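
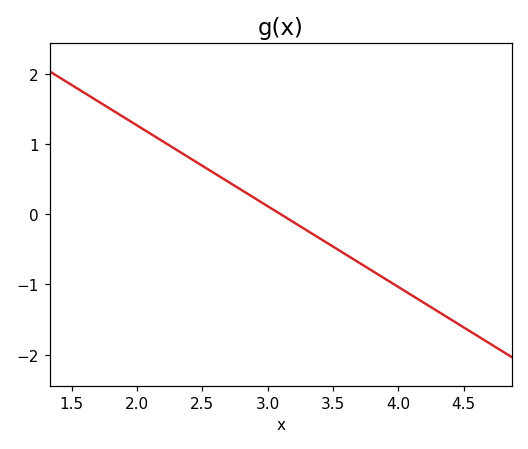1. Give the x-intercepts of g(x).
3.1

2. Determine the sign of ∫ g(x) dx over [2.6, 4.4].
negative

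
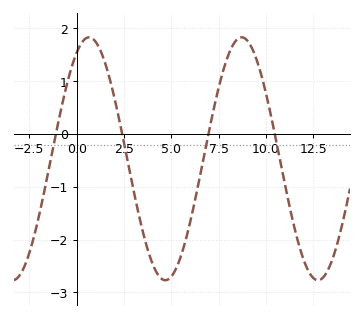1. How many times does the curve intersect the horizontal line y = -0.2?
4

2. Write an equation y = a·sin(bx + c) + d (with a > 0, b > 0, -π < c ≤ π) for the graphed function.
y = 2.3sin(0.78x + 1.06) - 0.47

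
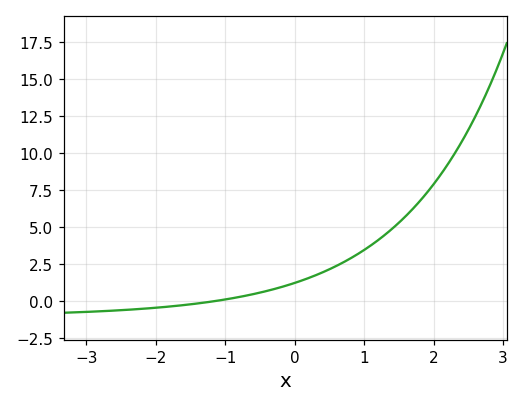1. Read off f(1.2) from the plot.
4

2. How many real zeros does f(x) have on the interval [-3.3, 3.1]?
1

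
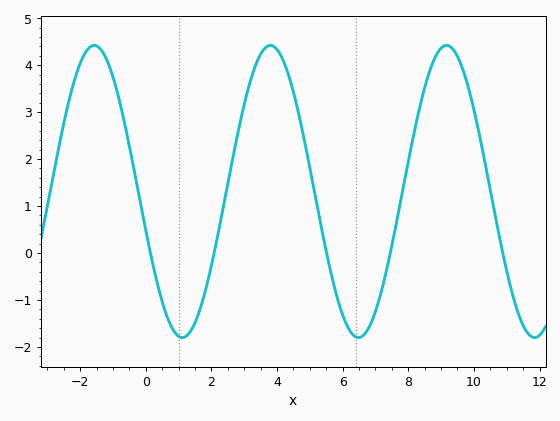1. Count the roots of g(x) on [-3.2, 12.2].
5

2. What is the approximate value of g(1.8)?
-0.842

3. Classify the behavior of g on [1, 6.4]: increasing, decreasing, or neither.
neither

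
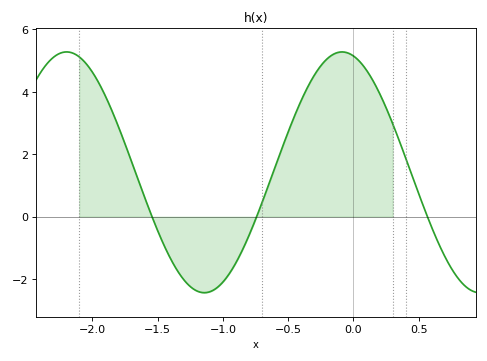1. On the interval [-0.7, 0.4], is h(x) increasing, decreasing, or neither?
neither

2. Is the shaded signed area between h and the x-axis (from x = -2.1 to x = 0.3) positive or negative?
positive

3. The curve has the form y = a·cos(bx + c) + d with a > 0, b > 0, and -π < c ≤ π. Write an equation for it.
y = 3.86cos(2.98x + 0.262) + 1.42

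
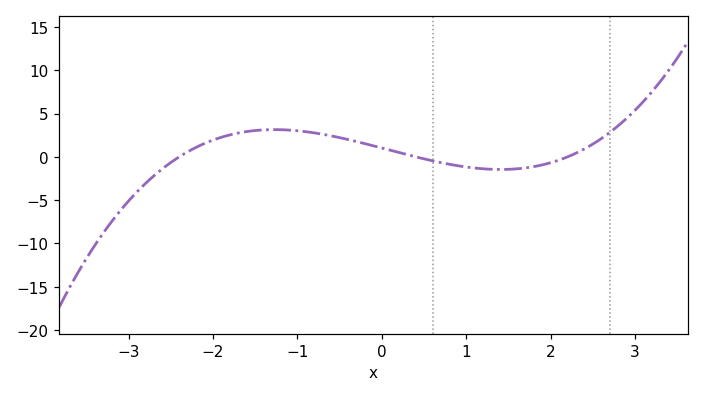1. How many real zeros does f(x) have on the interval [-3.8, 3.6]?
3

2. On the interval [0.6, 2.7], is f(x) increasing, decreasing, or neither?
neither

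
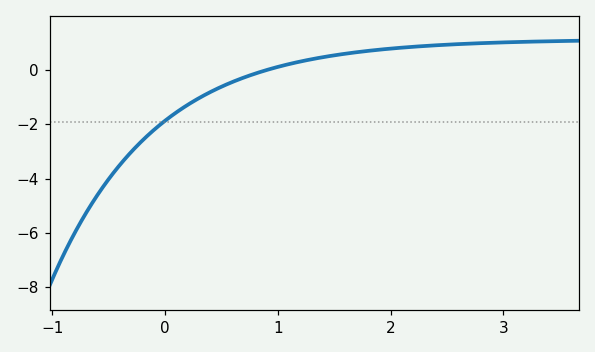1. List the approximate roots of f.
0.904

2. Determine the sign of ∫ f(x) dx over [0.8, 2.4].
positive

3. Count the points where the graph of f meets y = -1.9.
1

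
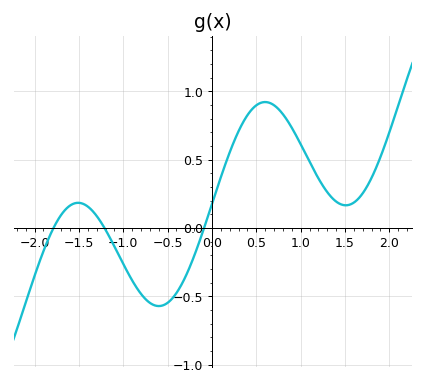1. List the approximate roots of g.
-1.8, -1.2, -0.1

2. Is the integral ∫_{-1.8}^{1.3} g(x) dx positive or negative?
positive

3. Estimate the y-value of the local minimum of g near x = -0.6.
-0.55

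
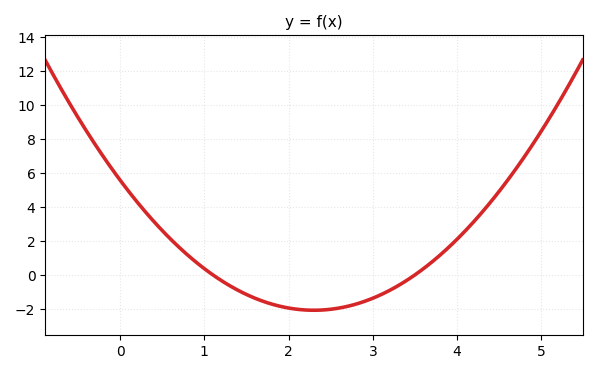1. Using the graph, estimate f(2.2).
-2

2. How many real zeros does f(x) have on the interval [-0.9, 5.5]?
2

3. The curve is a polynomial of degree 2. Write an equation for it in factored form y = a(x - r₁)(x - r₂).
y = 1.45(x - 1.1)(x - 3.5)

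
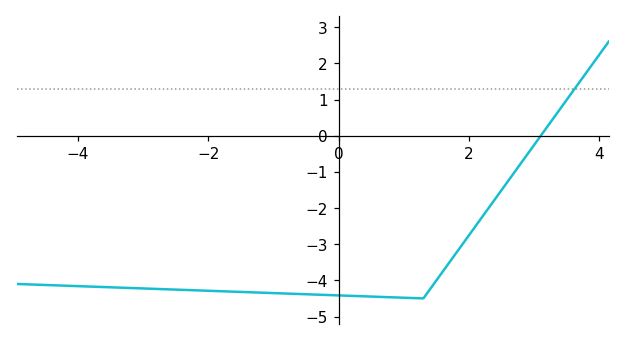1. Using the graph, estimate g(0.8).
-4.47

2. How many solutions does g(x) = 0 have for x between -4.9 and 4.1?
1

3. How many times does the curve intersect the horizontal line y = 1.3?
1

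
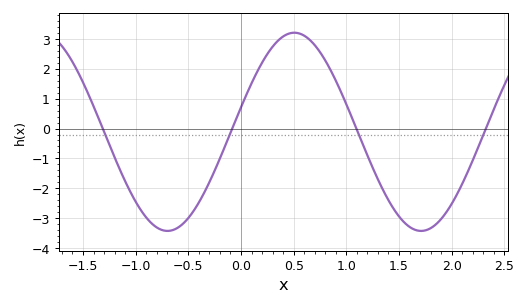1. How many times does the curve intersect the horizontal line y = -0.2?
4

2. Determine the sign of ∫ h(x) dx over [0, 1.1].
positive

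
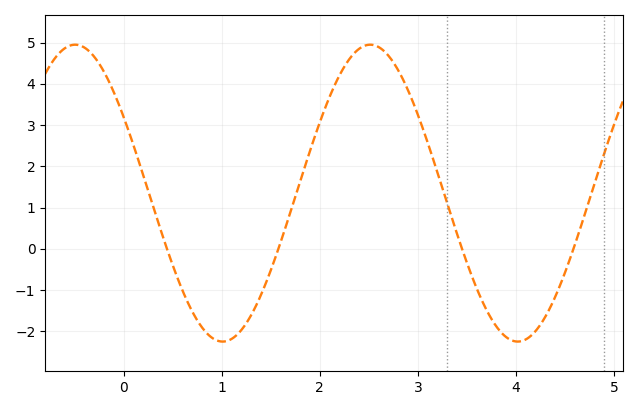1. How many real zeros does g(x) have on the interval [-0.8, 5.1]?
4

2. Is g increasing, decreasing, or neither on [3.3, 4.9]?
neither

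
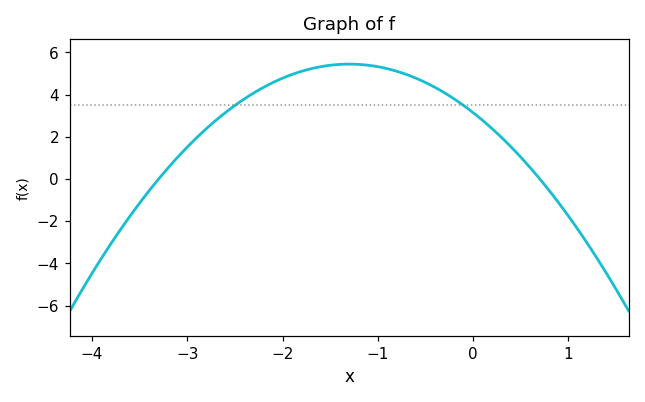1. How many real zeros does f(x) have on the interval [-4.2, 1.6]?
2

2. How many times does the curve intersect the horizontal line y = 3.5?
2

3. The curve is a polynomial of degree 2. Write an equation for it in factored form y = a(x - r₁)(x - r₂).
y = -1.36(x + 3.3)(x - 0.7)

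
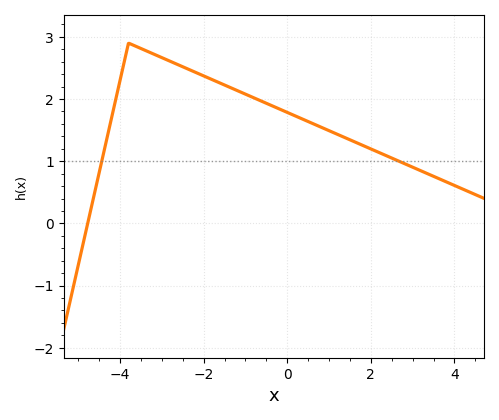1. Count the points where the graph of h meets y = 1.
2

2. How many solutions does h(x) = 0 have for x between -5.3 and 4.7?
1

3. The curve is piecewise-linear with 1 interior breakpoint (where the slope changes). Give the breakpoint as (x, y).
(-3.8, 2.9)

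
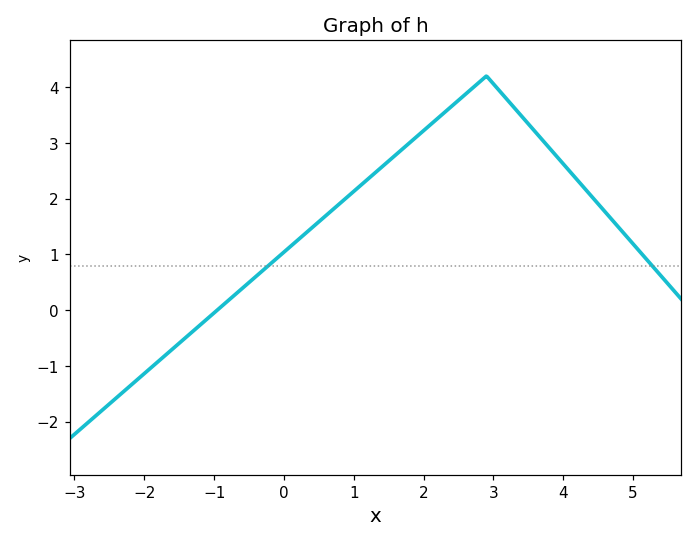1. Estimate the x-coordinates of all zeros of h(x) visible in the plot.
-0.956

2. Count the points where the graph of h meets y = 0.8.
2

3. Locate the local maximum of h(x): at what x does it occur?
2.9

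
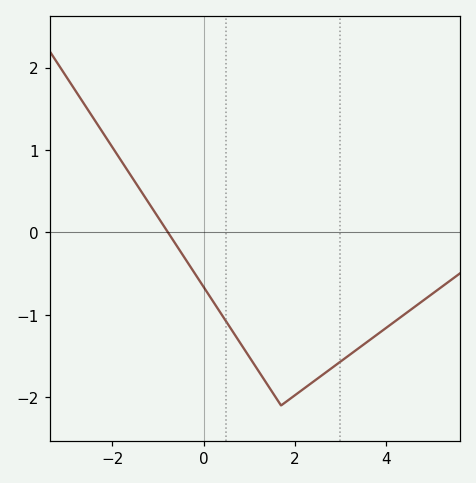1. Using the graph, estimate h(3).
-1.6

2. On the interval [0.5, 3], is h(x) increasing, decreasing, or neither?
neither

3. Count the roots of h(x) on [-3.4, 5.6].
1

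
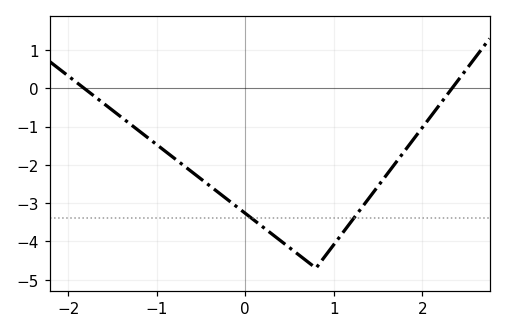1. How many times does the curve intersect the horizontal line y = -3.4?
2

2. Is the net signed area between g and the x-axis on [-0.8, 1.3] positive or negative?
negative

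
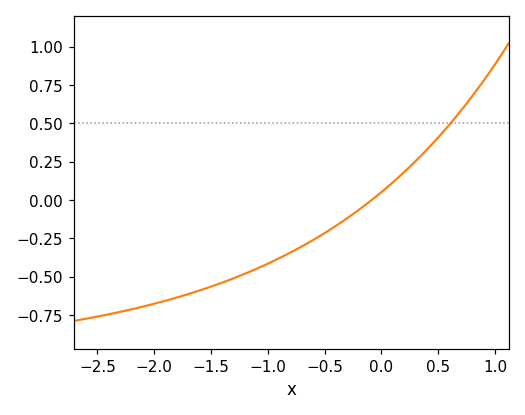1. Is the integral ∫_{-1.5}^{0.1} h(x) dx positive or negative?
negative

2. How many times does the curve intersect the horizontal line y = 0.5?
1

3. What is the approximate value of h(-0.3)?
-0.119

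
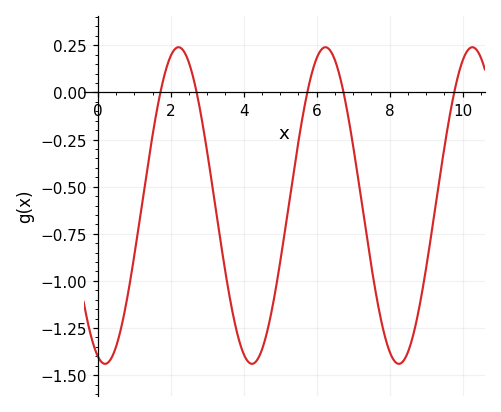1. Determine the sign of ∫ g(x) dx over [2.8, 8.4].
negative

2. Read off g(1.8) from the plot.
0.08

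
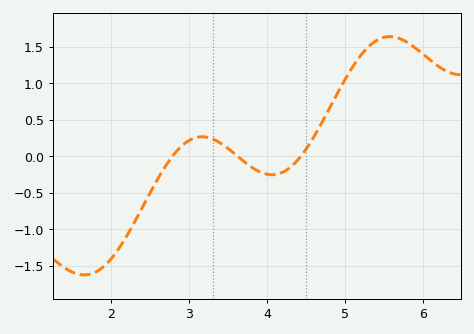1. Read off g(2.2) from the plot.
-1.09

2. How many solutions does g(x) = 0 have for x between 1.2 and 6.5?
3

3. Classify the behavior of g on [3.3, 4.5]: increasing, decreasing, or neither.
neither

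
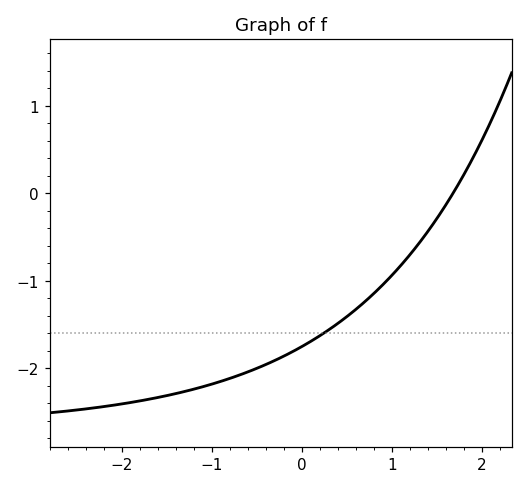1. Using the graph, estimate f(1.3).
-0.569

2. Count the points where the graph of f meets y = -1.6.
1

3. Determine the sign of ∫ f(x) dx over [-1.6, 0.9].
negative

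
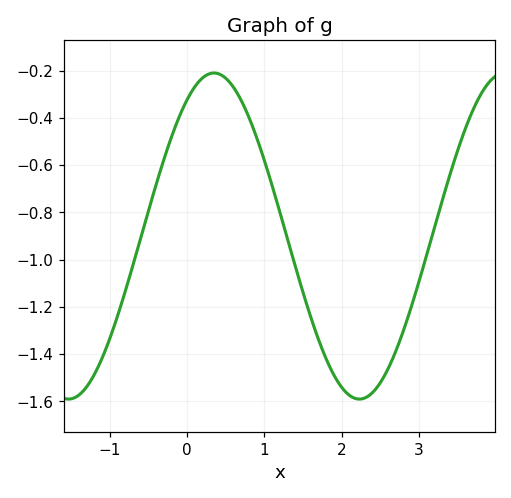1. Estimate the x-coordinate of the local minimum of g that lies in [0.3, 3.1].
2.23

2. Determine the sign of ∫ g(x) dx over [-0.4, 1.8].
negative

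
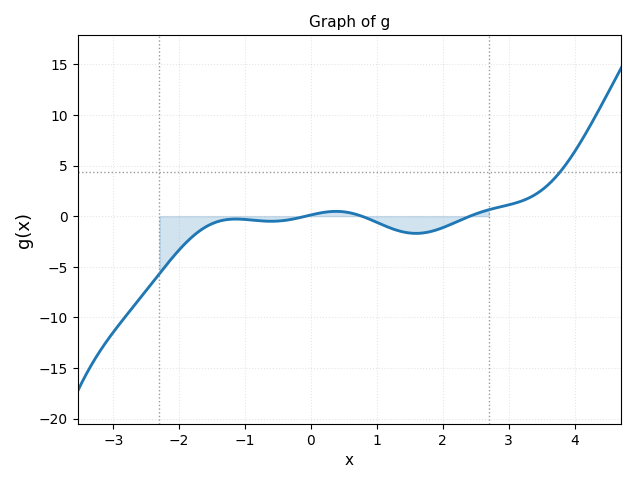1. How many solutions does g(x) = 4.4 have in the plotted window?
1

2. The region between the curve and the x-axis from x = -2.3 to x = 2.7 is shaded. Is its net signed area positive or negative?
negative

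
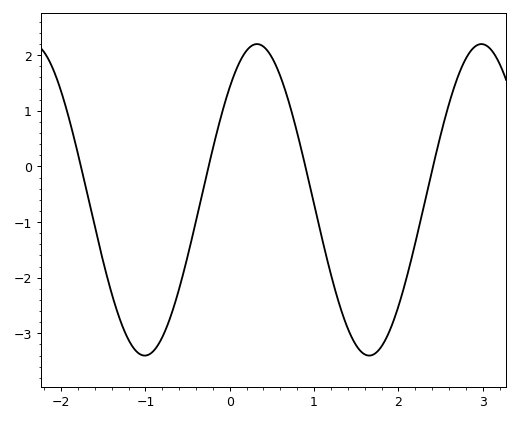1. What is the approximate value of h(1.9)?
-2.94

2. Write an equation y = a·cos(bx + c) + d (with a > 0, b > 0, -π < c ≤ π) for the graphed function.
y = 2.8cos(2.36x - 0.762) - 0.6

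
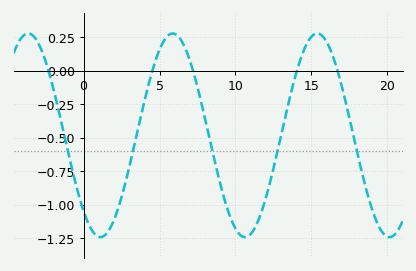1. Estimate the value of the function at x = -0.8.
-0.713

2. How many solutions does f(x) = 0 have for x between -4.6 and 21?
5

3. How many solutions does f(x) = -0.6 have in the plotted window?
5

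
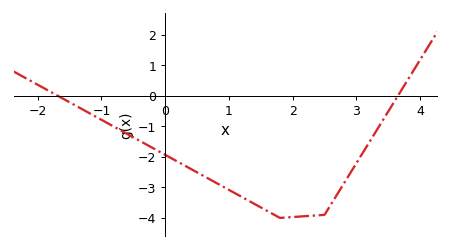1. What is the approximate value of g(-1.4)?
-0.326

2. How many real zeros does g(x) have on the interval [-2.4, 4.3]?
2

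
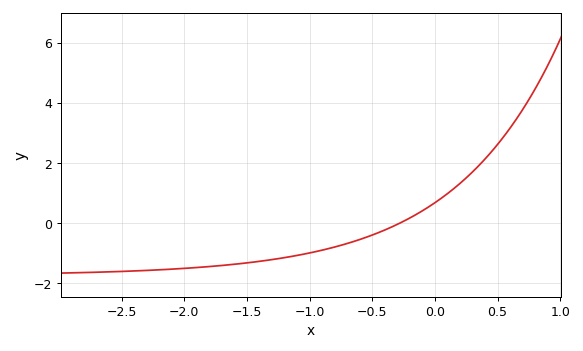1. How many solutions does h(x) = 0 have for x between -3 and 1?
1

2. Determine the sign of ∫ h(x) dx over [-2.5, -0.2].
negative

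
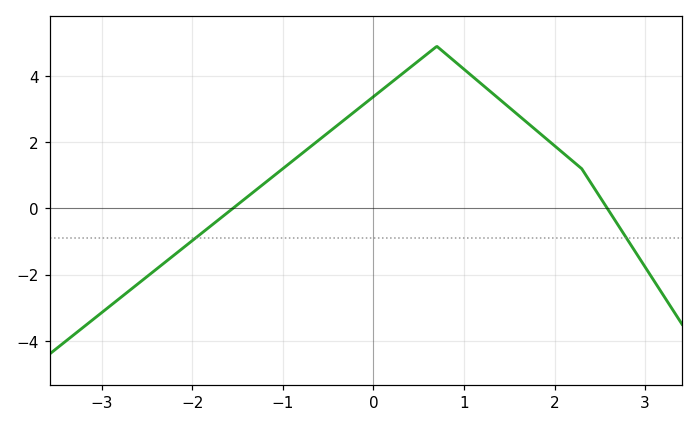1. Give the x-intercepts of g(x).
-1.6, 2.6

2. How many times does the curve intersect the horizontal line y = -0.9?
2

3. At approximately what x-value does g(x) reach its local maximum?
0.7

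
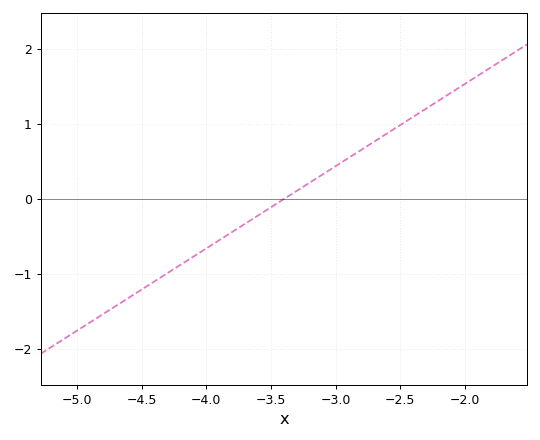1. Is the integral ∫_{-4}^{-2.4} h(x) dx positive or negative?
positive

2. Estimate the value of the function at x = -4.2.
-0.9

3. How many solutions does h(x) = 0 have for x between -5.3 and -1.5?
1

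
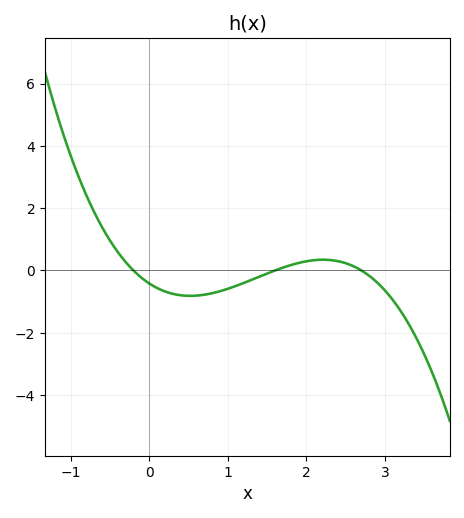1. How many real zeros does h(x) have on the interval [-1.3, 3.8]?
3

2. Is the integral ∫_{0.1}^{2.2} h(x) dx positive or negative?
negative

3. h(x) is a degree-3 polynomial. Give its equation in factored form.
y = -0.48(x + 0.2)(x - 1.6)(x - 2.7)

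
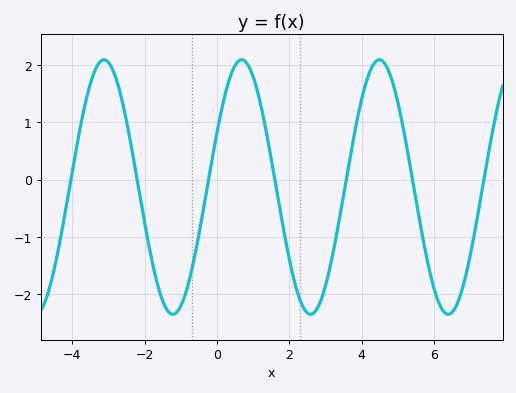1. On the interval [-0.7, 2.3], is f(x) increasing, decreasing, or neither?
neither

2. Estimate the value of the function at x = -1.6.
-1.92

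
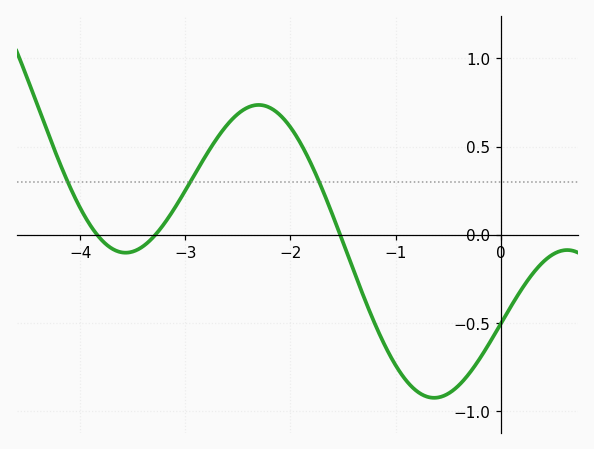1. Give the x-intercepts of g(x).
-3.84, -3.29, -1.53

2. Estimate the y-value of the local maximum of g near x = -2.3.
0.737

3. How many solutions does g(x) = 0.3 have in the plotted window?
3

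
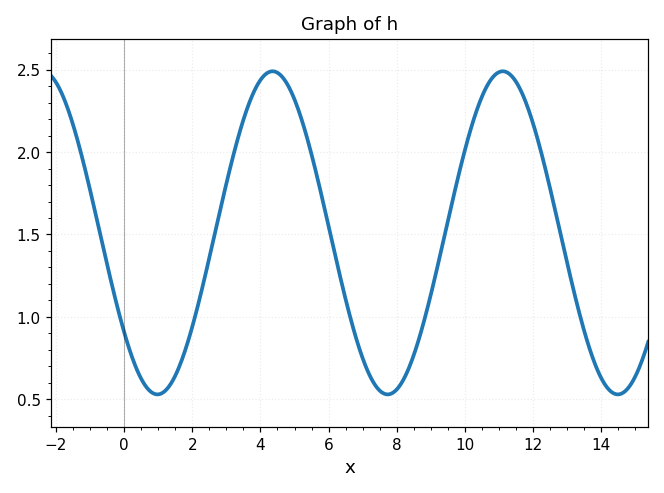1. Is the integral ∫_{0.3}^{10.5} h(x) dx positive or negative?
positive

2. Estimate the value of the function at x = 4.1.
2.45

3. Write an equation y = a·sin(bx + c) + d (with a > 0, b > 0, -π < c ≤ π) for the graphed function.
y = 0.98sin(0.93x - 2.5) + 1.51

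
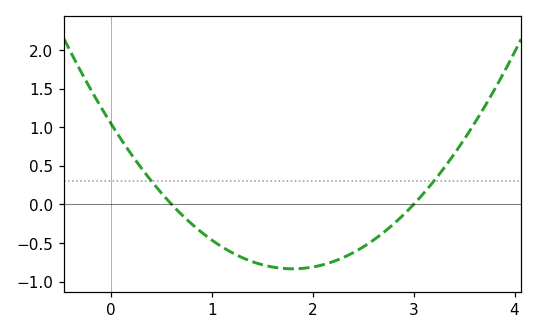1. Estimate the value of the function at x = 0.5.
0.15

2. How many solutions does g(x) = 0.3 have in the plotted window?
2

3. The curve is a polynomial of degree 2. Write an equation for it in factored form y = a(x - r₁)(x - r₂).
y = 0.58(x - 0.6)(x - 3)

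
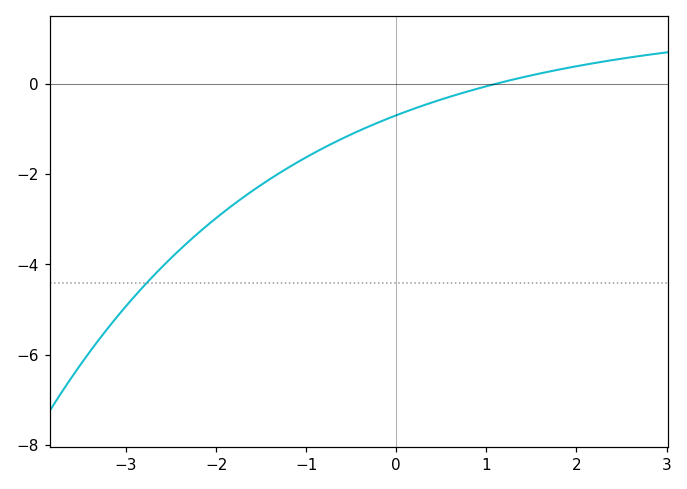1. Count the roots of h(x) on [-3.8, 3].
1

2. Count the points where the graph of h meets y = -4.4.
1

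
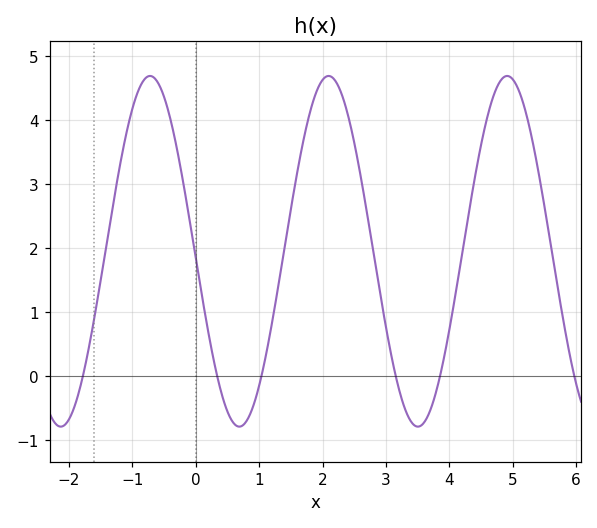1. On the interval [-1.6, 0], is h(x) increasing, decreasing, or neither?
neither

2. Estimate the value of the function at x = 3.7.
-0.5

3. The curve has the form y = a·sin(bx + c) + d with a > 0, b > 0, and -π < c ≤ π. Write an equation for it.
y = 2.74sin(2.2x - 3.1) + 1.95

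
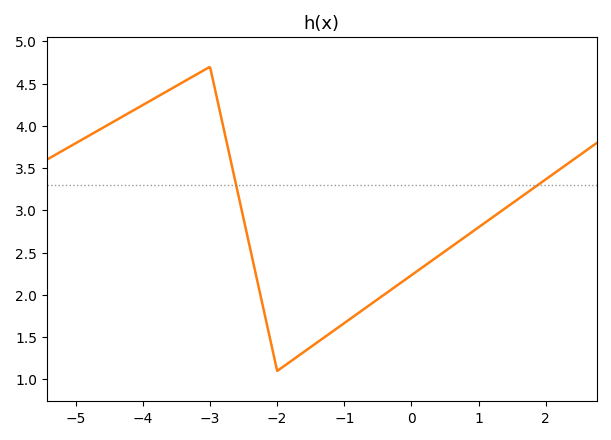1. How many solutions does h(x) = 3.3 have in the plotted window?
2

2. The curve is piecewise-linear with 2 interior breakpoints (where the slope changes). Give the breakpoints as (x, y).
(-3, 4.7); (-2, 1.1)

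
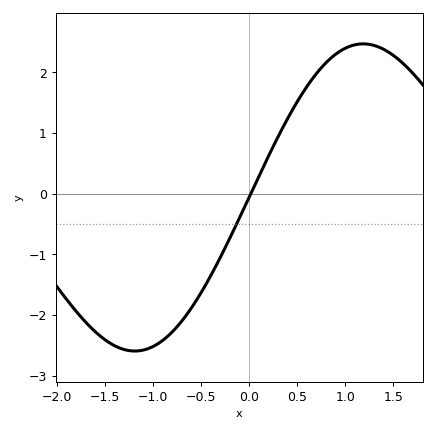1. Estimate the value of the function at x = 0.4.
1.23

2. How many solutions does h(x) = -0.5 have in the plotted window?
1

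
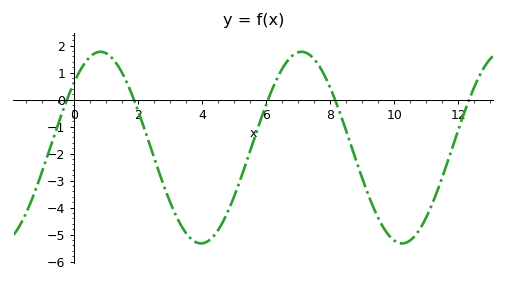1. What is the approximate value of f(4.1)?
-5.3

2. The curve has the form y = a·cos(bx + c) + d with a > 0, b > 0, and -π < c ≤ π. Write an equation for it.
y = 3.55cos(1x - 0.82) - 1.78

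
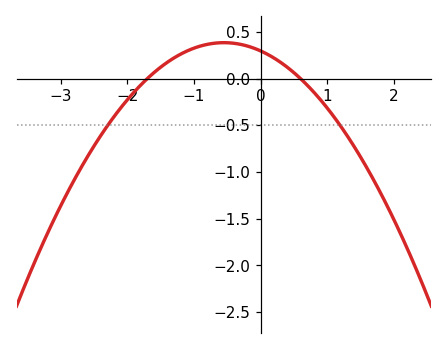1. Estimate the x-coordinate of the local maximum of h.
-0.5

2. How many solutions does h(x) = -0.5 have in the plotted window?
2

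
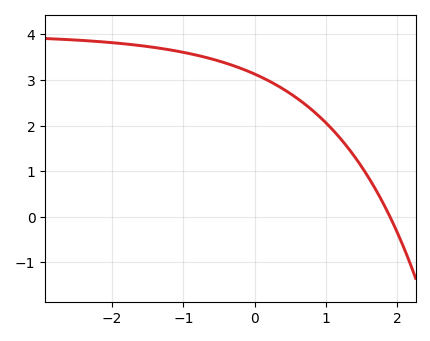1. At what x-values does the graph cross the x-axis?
1.89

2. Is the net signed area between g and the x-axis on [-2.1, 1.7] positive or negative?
positive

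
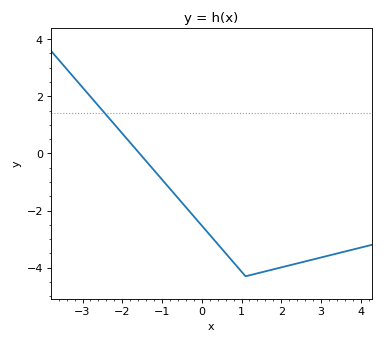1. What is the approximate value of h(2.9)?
-3.6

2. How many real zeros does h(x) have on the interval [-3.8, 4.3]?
1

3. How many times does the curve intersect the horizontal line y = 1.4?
1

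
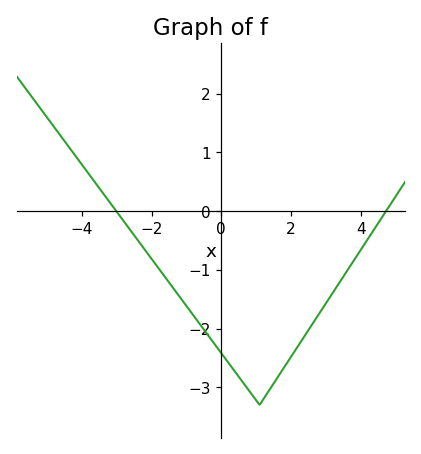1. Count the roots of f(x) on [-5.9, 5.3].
2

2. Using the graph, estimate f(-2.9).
-0.1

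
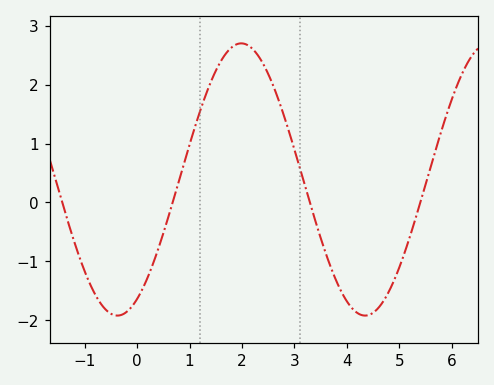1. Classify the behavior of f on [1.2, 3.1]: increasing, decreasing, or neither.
neither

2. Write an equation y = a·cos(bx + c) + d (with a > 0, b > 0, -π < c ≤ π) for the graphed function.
y = 2.31cos(1.33x - 2.64) + 0.39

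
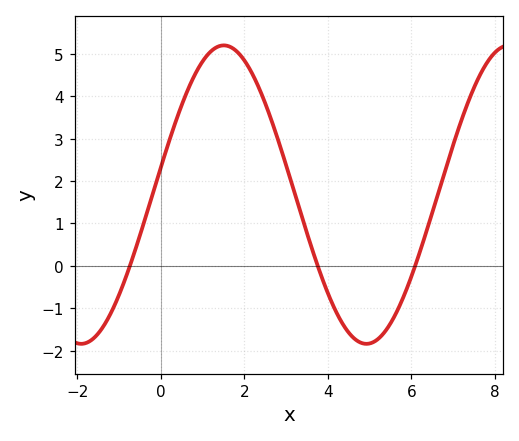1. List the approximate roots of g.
-0.738, 3.76, 6.09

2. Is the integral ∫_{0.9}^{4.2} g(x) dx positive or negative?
positive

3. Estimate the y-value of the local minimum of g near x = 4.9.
-1.84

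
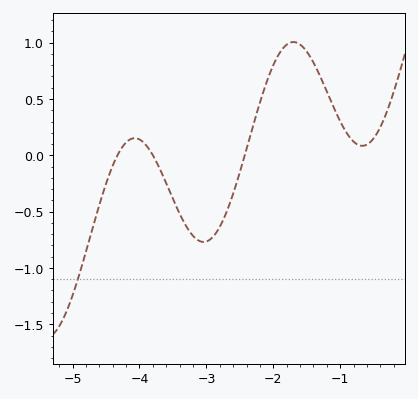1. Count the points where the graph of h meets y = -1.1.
1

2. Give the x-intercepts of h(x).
-4.33, -3.8, -2.43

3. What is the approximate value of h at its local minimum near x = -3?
-0.769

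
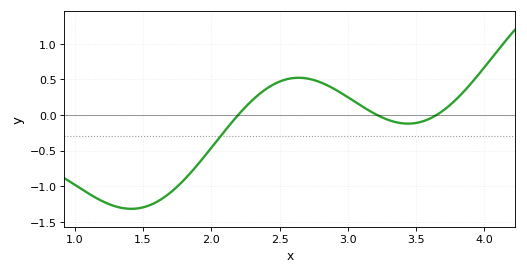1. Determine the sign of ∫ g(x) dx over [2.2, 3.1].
positive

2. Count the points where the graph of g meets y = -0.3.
1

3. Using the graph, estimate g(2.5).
0.469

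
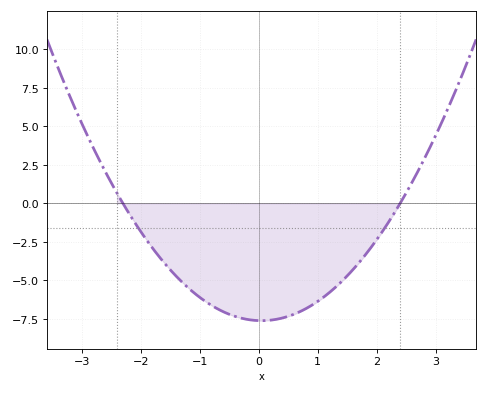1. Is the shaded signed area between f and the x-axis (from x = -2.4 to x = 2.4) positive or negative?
negative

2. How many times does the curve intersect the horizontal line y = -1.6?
2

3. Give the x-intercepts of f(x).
-2.3, 2.4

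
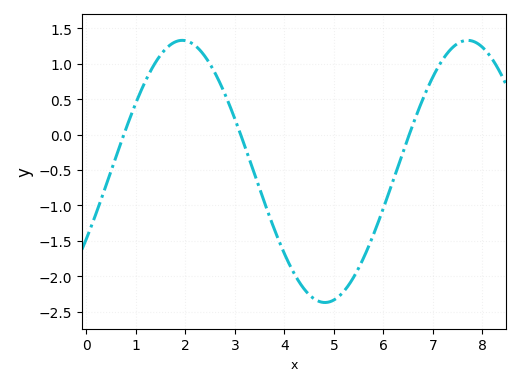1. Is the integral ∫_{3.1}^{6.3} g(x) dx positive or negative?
negative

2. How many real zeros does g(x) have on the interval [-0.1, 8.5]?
3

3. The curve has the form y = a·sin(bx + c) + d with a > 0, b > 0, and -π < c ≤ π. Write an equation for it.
y = 1.85sin(1.1x - 0.54) - 0.52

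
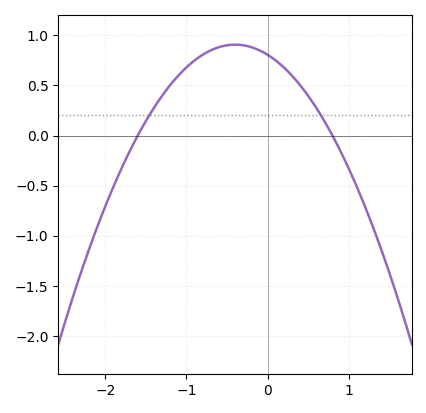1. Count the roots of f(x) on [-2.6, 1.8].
2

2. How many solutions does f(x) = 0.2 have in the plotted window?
2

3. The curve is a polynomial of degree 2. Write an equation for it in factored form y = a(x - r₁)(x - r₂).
y = -0.63(x + 1.6)(x - 0.8)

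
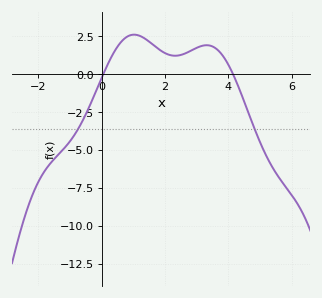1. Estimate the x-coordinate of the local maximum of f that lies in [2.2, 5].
3.32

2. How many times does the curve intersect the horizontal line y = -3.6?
2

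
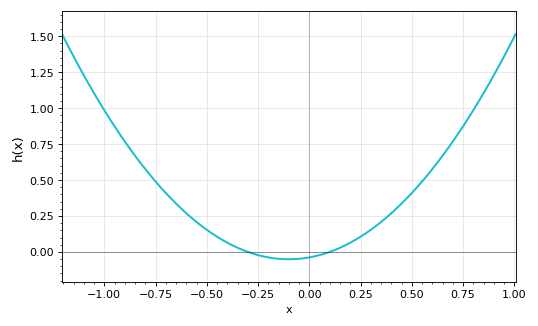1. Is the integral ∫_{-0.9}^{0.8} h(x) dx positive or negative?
positive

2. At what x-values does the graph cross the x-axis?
-0.3, 0.1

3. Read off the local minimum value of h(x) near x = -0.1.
-0.051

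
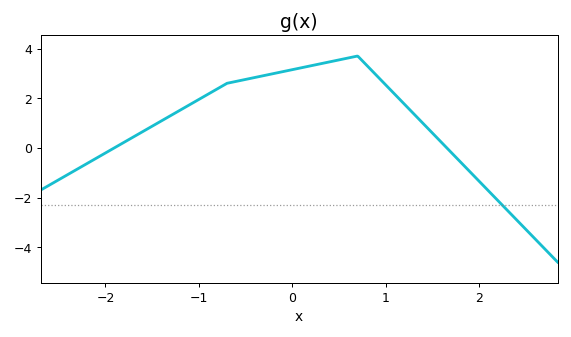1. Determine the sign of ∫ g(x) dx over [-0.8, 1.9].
positive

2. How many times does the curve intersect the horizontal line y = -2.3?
1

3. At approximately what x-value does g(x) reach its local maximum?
0.7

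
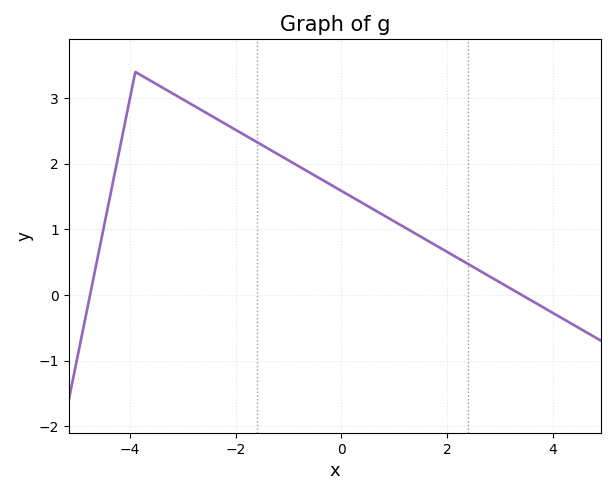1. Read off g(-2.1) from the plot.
2.6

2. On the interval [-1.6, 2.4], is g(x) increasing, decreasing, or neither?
decreasing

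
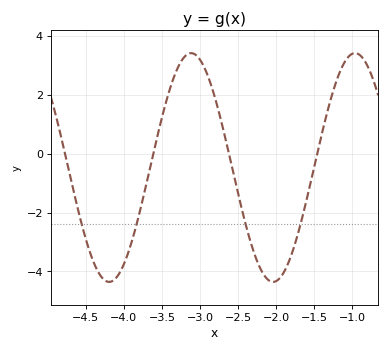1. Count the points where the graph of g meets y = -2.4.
4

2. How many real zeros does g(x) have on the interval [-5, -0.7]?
4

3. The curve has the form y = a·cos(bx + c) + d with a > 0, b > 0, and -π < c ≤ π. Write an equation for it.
y = 3.89cos(2.92x + 2.82) - 0.47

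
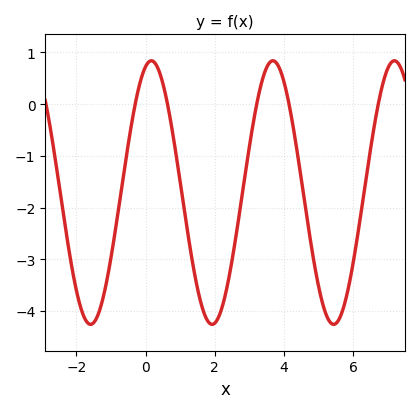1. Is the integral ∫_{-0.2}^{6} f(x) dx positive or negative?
negative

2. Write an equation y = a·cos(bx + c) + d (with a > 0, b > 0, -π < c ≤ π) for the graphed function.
y = 2.55cos(1.79x - 0.302) - 1.71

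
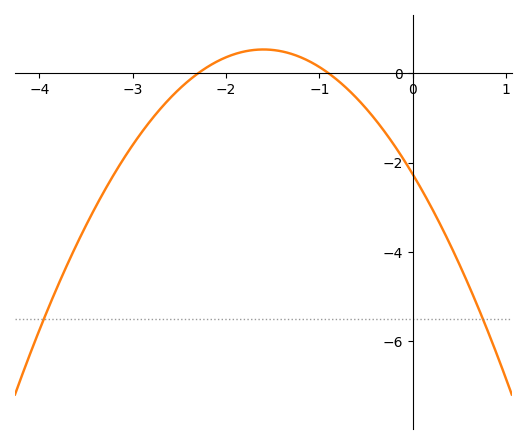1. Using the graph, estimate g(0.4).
-3.83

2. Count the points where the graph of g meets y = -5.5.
2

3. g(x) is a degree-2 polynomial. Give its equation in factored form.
y = -1.09(x + 2.3)(x + 0.9)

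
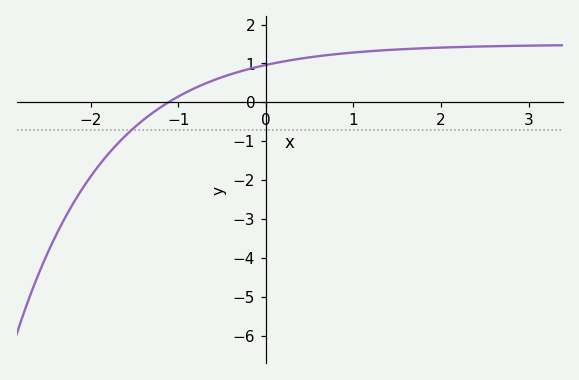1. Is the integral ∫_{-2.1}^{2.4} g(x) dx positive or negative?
positive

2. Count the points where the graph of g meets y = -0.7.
1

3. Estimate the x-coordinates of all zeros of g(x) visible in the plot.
-1.11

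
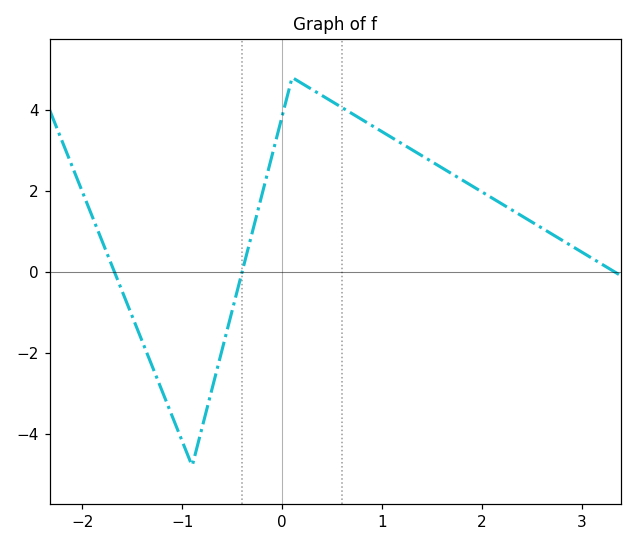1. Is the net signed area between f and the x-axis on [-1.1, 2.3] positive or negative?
positive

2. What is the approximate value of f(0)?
3.84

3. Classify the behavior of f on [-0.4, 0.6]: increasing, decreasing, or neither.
neither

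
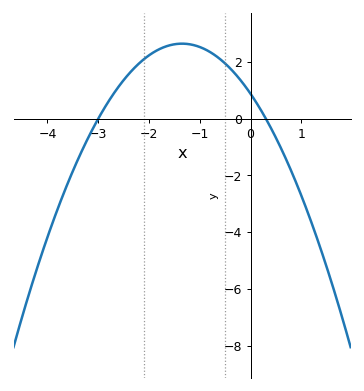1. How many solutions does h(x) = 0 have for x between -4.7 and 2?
2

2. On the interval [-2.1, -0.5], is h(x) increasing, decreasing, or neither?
neither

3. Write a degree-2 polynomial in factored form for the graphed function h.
y = -0.97(x + 3)(x - 0.3)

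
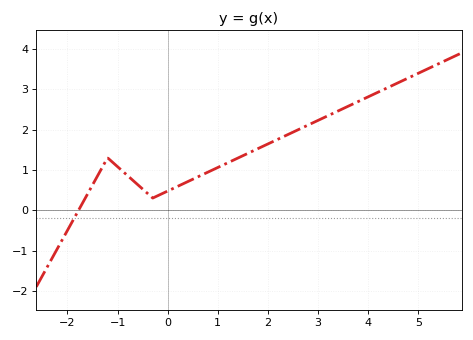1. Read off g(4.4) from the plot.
3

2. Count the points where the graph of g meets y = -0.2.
1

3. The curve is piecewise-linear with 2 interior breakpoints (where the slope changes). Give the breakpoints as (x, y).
(-1.2, 1.3); (-0.3, 0.3)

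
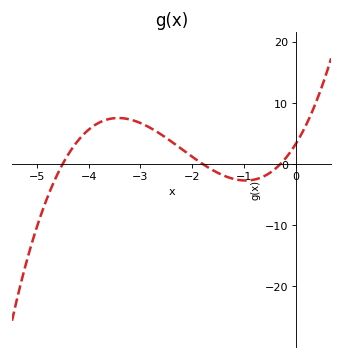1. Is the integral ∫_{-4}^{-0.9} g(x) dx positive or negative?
positive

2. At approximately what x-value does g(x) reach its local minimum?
-1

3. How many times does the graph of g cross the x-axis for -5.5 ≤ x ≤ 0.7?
3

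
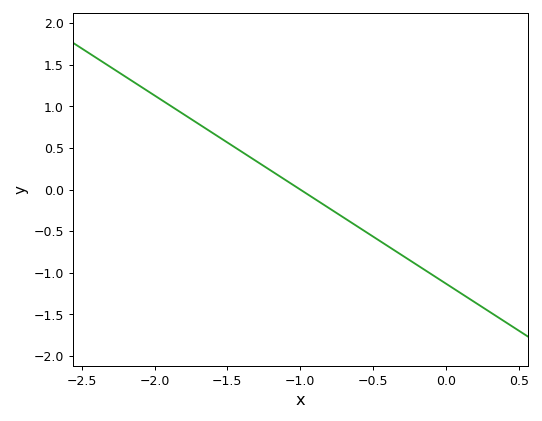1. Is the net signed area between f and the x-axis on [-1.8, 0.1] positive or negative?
negative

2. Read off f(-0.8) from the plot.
-0.226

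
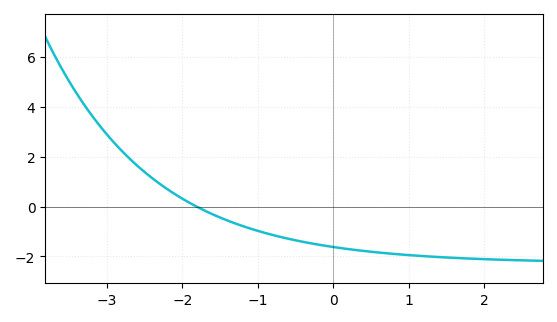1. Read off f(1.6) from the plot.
-2.05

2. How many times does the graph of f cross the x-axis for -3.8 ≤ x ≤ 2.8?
1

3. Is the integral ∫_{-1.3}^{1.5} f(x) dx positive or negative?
negative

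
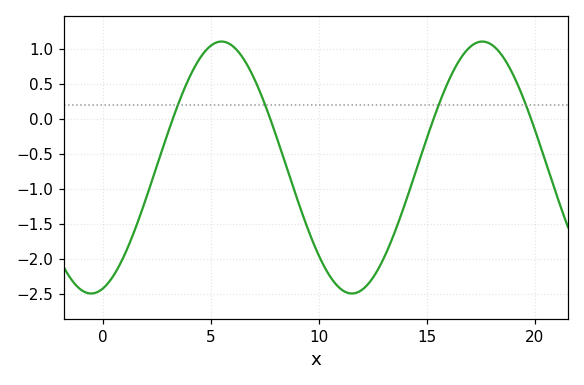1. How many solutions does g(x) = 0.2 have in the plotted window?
4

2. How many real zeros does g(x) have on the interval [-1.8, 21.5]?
4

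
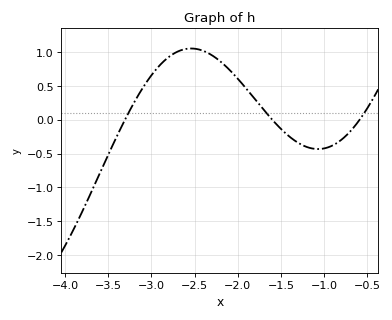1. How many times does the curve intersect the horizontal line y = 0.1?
3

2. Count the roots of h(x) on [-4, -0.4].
3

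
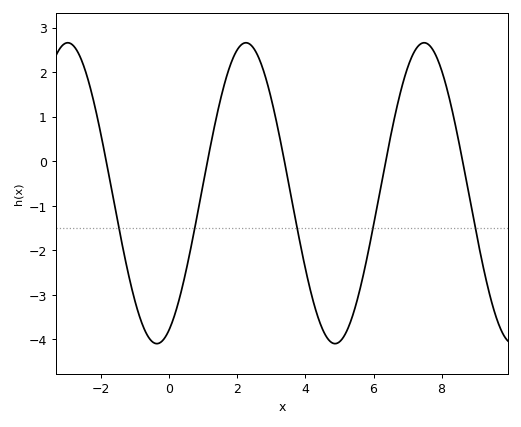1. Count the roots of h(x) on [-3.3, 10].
5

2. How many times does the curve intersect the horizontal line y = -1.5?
5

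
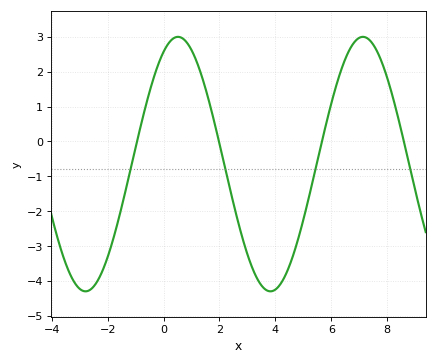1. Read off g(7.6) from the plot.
2.64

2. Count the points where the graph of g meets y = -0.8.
4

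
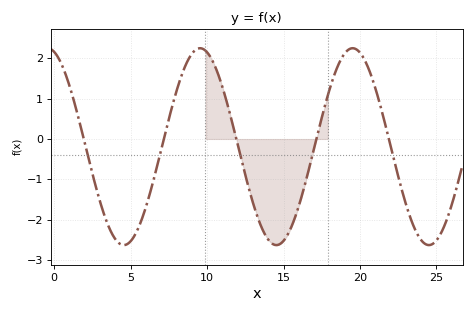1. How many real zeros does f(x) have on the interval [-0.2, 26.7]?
5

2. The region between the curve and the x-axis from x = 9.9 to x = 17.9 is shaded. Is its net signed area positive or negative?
negative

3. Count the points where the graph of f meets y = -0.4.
5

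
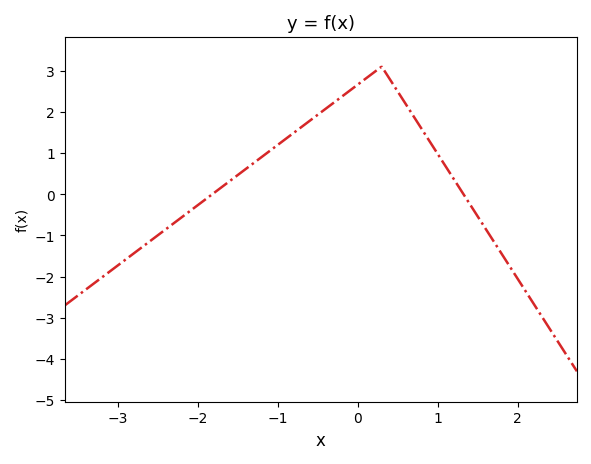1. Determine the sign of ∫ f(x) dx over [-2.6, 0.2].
positive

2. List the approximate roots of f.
-1.8, 1.3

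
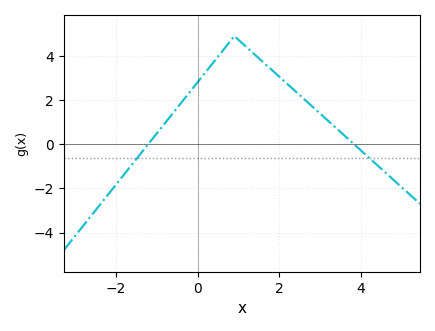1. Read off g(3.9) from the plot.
-0.109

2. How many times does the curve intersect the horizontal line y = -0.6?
2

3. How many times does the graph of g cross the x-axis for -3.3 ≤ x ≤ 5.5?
2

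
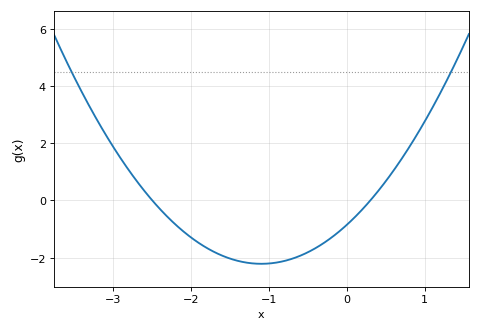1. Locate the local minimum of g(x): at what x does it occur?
-1.1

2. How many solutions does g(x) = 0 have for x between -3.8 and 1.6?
2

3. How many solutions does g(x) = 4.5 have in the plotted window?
2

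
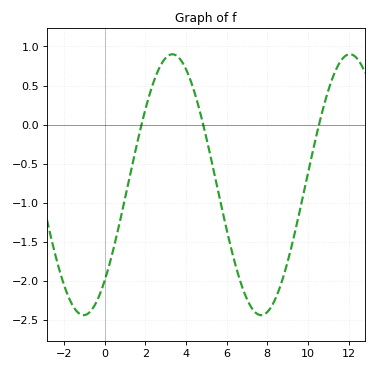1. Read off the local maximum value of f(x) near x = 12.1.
0.9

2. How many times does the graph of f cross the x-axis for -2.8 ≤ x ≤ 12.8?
3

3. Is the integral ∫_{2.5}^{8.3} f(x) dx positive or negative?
negative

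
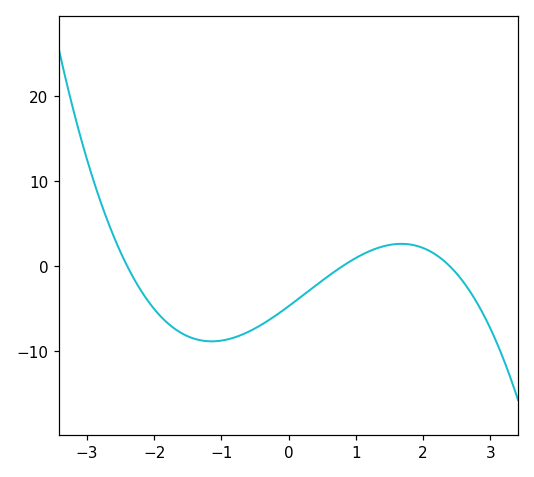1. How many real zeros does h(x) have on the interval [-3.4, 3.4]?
3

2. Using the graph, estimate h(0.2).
-3.5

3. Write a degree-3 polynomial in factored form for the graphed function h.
y = -1.02(x + 2.4)(x - 0.8)(x - 2.4)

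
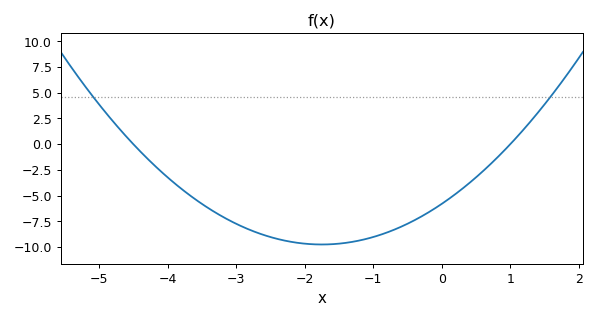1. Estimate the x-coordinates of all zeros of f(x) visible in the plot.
-4.5, 1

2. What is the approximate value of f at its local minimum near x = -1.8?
-9.76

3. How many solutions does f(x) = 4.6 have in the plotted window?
2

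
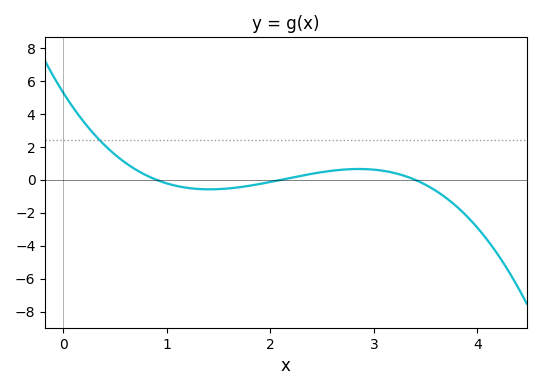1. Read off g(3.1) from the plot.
0.541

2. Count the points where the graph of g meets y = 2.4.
1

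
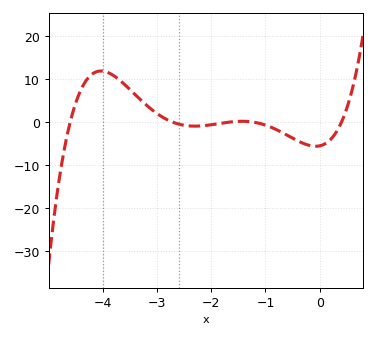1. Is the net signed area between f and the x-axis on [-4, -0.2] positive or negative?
positive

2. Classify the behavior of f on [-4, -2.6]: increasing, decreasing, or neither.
decreasing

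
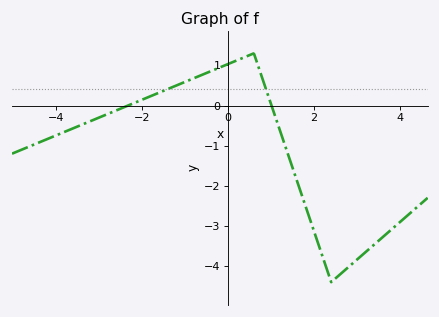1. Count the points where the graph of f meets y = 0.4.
2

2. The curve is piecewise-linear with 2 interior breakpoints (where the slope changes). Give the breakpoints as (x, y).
(0.6, 1.3); (2.4, -4.4)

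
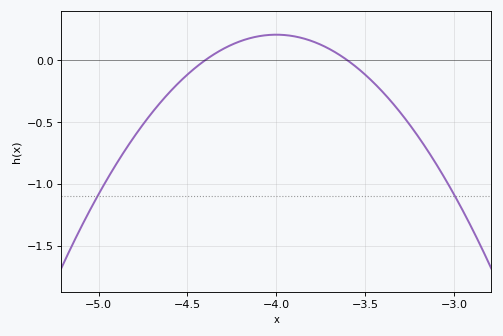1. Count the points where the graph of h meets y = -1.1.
2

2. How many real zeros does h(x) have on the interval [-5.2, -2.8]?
2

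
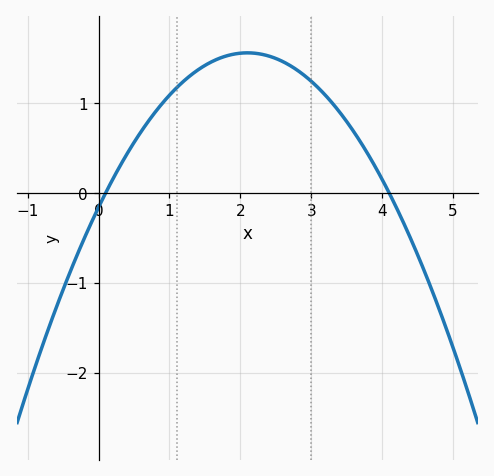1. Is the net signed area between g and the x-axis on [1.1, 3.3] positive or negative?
positive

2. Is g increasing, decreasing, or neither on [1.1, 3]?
neither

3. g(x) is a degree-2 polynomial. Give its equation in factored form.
y = -0.39(x - 0.1)(x - 4.1)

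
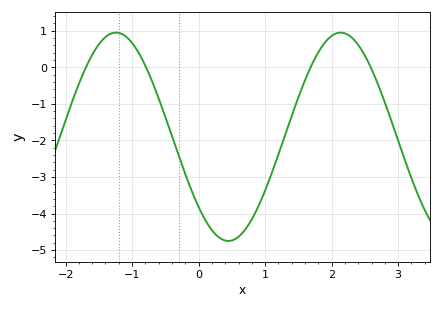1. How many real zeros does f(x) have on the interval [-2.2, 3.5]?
4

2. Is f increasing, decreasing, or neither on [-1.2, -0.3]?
decreasing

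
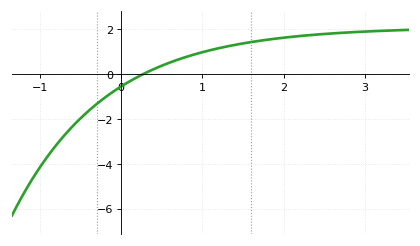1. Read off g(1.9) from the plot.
1.58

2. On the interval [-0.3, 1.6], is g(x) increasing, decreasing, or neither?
increasing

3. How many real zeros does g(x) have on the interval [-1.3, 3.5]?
1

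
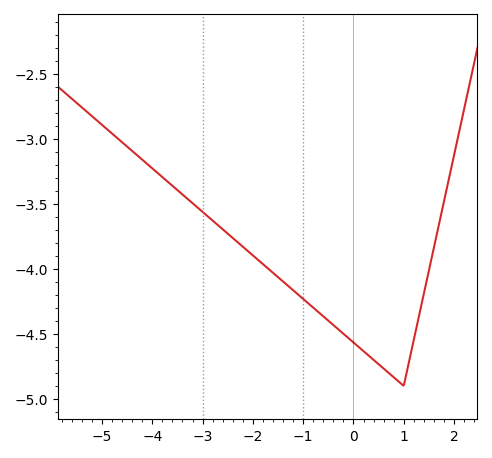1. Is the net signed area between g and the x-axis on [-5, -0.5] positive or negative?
negative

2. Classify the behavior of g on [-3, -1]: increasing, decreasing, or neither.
decreasing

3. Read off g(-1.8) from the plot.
-3.96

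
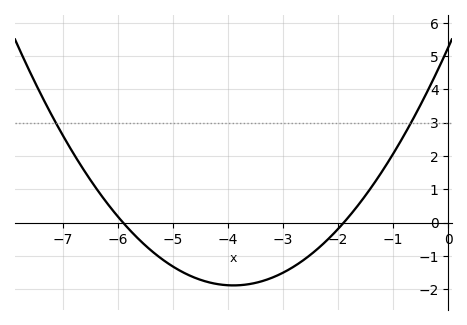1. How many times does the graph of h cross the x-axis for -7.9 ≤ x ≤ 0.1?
2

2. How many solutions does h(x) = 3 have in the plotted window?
2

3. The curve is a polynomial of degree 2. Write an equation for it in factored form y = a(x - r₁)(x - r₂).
y = 0.47(x + 5.9)(x + 1.9)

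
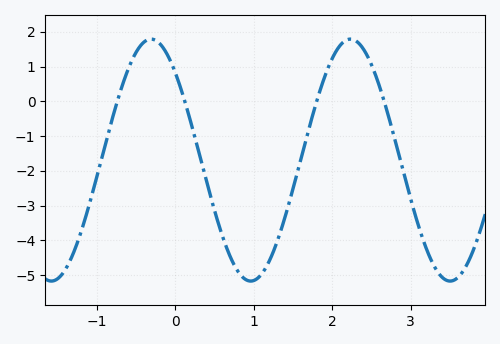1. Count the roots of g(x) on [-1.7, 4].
4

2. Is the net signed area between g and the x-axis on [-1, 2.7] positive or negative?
negative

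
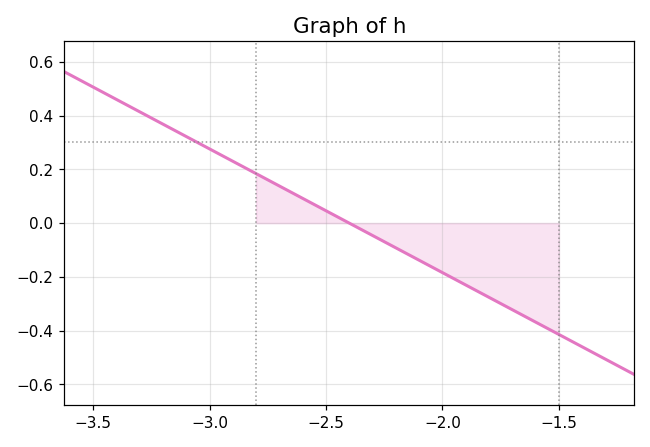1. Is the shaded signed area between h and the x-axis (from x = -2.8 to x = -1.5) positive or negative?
negative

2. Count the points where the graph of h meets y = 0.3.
1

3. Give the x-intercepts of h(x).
-2.4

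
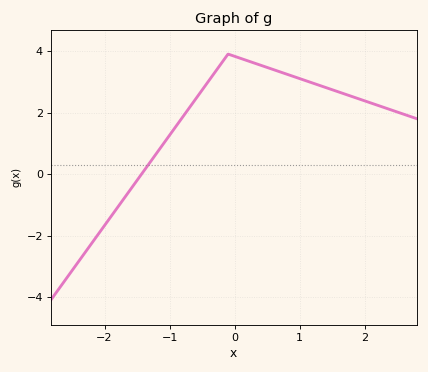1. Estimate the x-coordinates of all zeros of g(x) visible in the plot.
-1.43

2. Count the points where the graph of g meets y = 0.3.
1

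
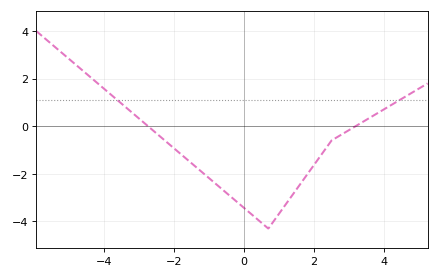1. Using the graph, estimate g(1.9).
-1.83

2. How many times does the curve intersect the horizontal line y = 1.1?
2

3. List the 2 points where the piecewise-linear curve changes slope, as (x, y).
(0.7, -4.3); (2.5, -0.6)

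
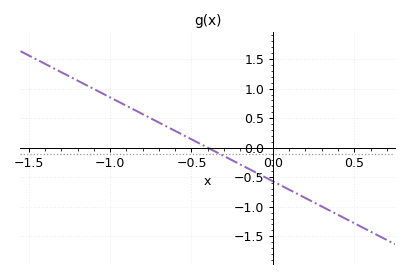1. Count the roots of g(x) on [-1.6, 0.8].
1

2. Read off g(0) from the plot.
-0.55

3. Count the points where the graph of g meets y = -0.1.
1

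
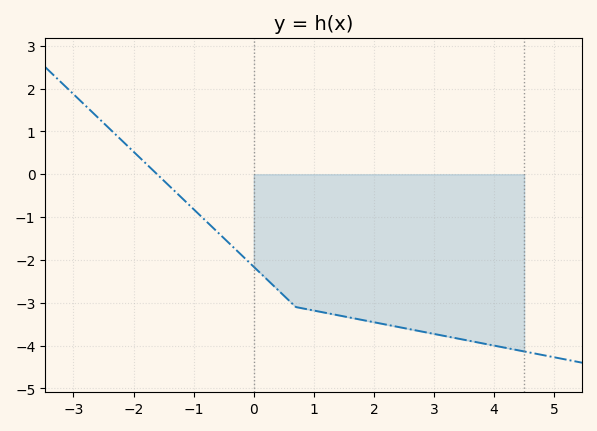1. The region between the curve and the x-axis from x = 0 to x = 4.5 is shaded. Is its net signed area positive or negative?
negative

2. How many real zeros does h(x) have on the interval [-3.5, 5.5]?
1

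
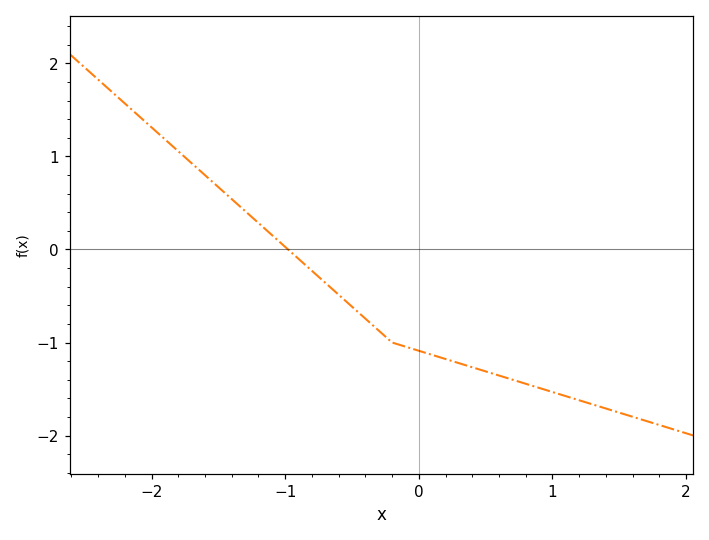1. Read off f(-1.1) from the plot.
0.156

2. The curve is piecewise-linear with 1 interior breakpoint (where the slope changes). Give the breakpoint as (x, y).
(-0.2, -1)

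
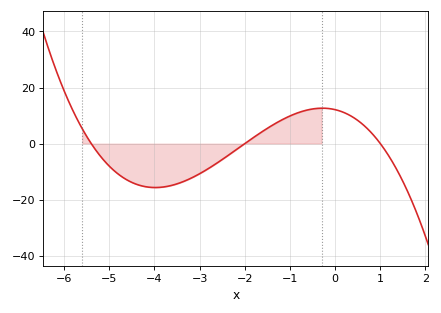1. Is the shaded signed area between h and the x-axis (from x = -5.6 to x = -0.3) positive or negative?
negative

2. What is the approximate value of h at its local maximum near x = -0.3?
12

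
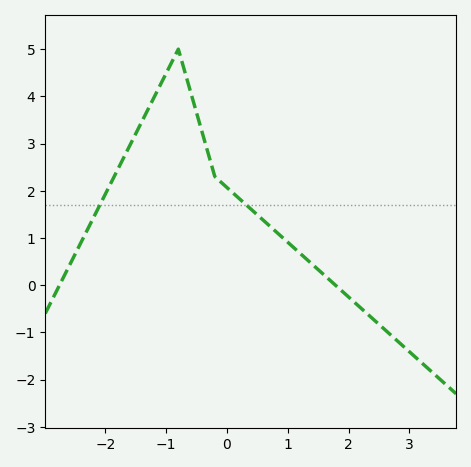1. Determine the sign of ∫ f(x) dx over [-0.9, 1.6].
positive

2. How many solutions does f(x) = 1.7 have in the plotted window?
2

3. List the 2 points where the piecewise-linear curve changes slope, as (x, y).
(-0.8, 5); (-0.2, 2.3)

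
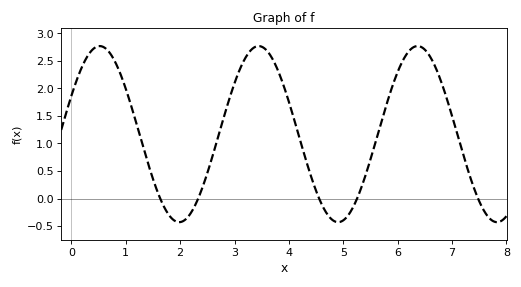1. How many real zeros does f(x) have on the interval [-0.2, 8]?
5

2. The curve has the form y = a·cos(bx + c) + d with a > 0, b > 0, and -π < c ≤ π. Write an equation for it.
y = 1.6cos(2.15x - 1.12) + 1.17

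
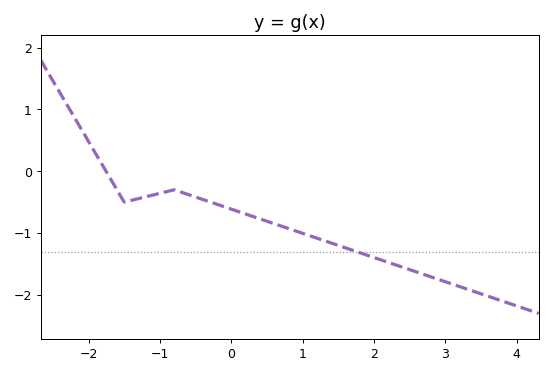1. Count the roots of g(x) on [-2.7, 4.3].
1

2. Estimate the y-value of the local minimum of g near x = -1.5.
-0.5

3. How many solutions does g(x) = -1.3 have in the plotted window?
1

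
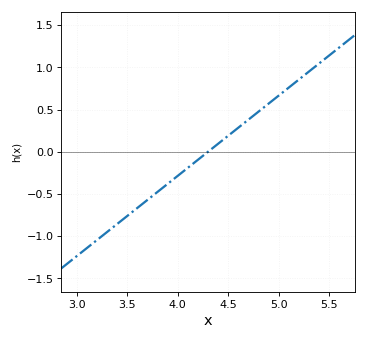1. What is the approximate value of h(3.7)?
-0.57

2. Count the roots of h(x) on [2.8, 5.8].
1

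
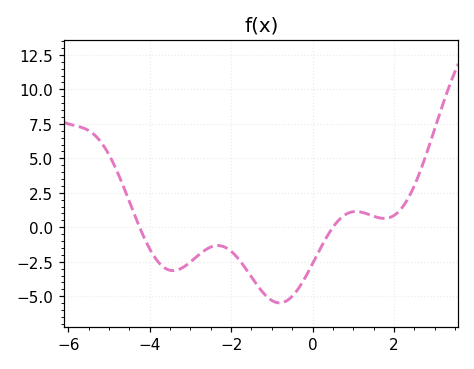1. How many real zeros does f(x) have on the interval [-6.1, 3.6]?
2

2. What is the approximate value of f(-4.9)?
4.6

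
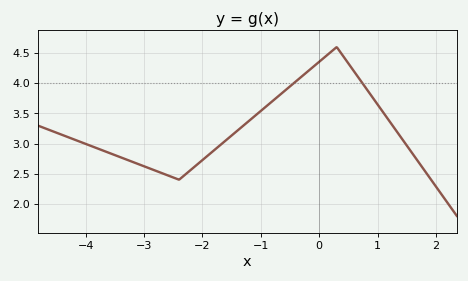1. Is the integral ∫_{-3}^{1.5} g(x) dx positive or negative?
positive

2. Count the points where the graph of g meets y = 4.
2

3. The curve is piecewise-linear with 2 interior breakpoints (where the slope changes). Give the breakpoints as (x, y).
(-2.4, 2.4); (0.3, 4.6)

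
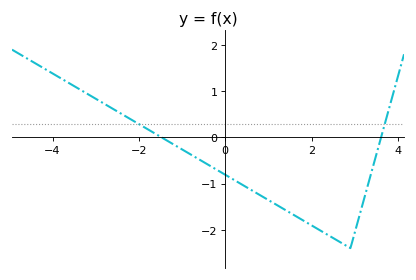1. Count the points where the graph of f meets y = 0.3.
2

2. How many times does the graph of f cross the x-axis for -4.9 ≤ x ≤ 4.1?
2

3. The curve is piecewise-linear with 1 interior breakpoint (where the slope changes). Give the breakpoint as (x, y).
(2.9, -2.4)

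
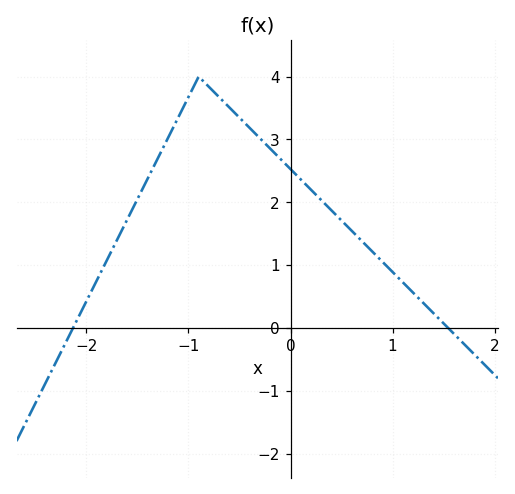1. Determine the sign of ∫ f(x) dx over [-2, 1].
positive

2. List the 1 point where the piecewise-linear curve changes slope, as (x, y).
(-0.9, 4)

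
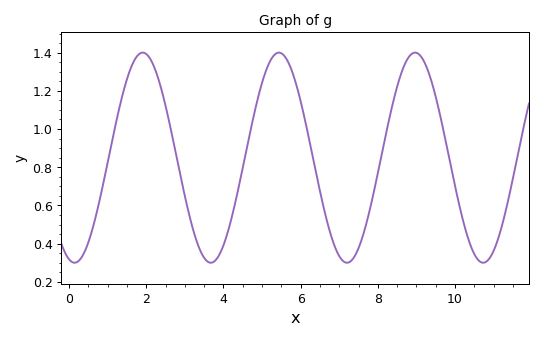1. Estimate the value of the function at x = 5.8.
1.28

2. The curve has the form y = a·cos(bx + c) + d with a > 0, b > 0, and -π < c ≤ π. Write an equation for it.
y = 0.55cos(1.8x + 2.9) + 0.85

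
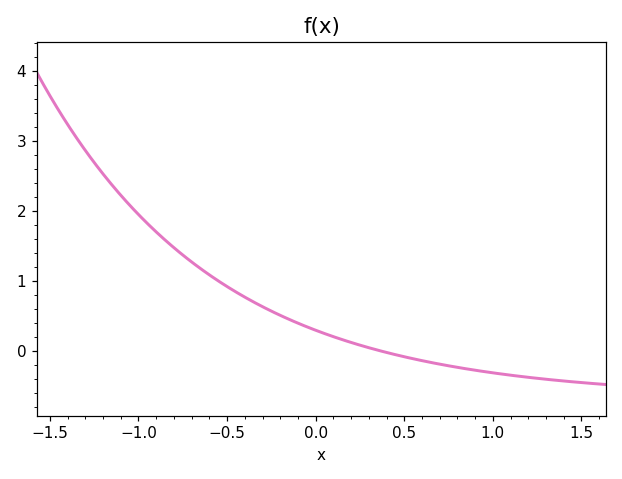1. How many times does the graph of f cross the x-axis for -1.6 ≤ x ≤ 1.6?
1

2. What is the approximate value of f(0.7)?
-0.183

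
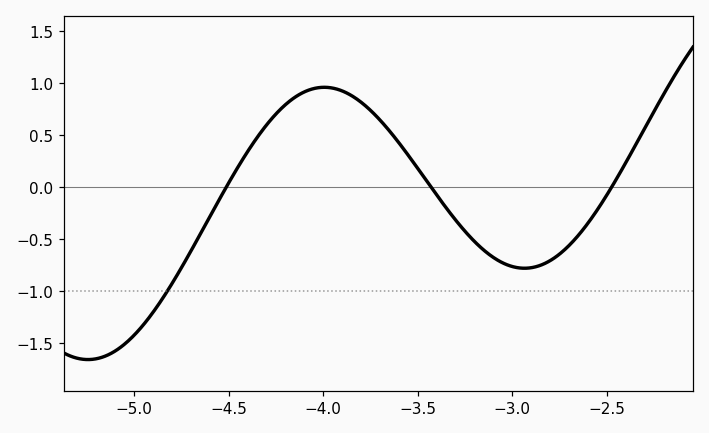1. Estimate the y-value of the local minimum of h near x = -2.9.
-0.8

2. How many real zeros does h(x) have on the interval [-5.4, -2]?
3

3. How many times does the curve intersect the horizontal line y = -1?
1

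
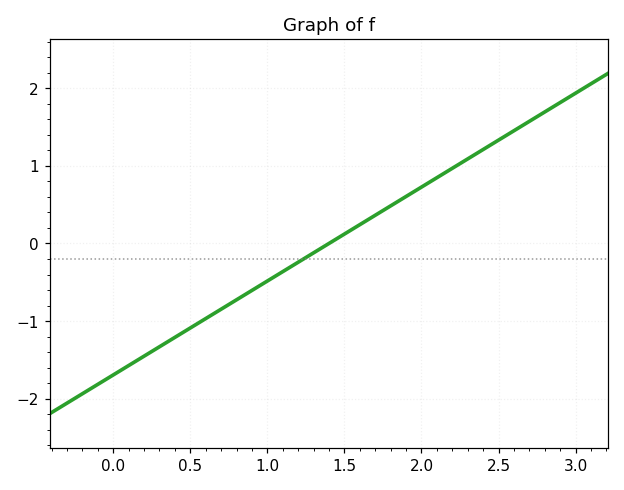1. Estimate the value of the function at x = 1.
-0.484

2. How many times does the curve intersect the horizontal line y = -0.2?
1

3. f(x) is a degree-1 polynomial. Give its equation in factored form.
y = 1.21(x - 1.4)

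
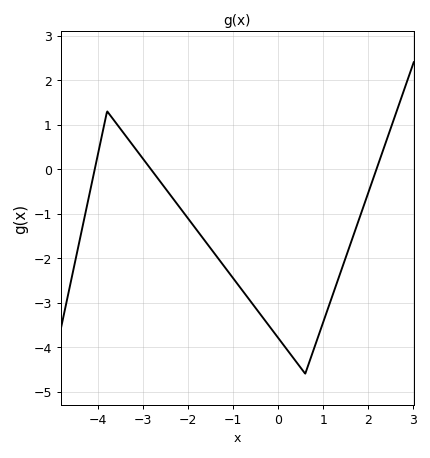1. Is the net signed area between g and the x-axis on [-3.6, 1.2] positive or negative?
negative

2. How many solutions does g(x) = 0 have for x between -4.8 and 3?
3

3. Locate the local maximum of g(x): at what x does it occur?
-3.8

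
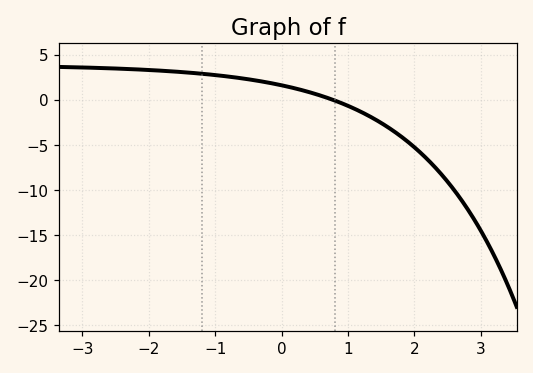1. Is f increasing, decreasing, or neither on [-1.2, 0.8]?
decreasing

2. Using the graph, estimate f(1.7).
-3.5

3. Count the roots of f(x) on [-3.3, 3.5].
1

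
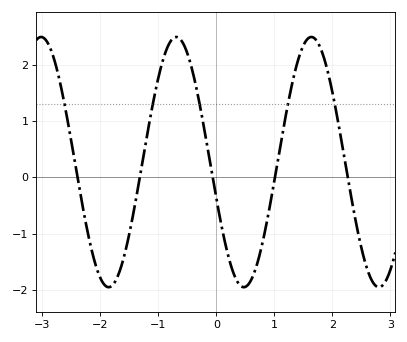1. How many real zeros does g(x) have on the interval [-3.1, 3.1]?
5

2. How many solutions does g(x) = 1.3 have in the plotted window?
5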